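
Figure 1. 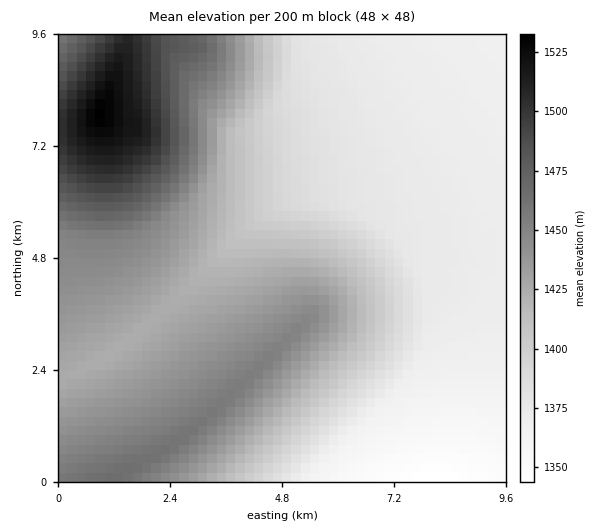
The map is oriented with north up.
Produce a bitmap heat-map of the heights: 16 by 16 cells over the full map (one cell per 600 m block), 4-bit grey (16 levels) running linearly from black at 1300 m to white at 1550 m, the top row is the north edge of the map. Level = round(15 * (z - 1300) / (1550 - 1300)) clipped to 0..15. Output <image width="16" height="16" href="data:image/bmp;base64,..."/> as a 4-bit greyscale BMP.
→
<image width="16" height="16" href="data:image/bmp;base64,Qk32AAAAAAAAAHYAAAAoAAAAEAAAABAAAAABAAQAAAAAAIAAAAATCwAAEwsAABAAAAAAAAAAAAAAABEREQAiIiIAMzMzAERERABVVVUAZmZmAHd3dwCIiIgAmZmZAKqqqgC7u7sAzMzMAN3d3QDu7u4A////AJqpmHZUMzMzmZmZh2VDMzOImZmYdlRERIiImZmHZUREiIiJmYd2VESIiIiJmHZURIiIeIiIdlREmYiHd4d2VESZmYd3dmVURKqph3ZlVUREvLqYdlVVRETNzKh2VVVERN3cqHZVVEREztypdlVURES93KmGVURERKzbuoZVRERE"/>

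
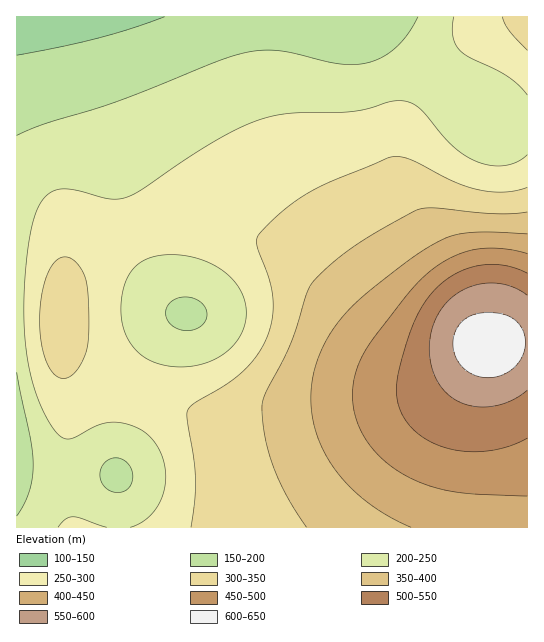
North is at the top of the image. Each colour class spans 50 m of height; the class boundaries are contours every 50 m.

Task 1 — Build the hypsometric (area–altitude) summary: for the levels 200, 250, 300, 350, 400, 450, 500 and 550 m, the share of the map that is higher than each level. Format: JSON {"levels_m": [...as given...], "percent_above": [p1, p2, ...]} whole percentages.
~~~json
{"levels_m": [200, 250, 300, 350, 400, 450, 500, 550], "percent_above": [89, 65, 41, 28, 20, 13, 8, 4]}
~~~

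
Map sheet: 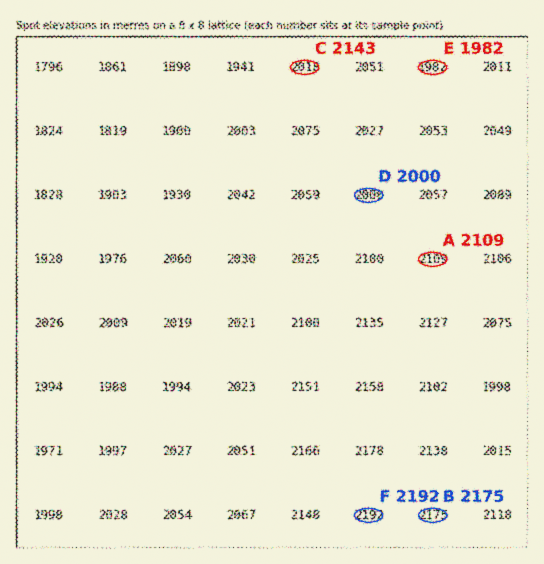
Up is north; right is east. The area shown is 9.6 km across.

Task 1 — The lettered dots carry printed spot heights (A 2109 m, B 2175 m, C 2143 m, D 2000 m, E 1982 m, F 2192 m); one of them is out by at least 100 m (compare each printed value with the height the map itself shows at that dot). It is C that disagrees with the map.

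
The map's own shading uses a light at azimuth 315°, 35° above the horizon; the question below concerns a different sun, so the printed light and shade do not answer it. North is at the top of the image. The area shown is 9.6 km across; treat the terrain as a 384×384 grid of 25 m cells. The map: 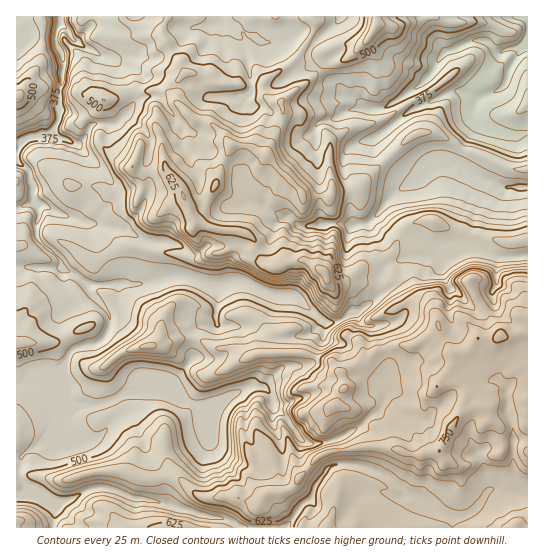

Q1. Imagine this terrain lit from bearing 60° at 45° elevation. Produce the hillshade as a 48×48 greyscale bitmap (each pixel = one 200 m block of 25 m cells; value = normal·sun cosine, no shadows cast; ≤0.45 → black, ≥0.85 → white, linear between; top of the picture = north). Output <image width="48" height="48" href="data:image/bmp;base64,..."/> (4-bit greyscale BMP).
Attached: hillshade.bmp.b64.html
<image width="48" height="48" href="data:image/bmp;base64,Qk32BAAAAAAAAHYAAAAoAAAAMAAAADAAAAABAAQAAAAAAIAEAAATCwAAEwsAABAAAAAAAAAAAAAAABEREQAiIiIAMzMzAERERABVVVUAZmZmAHd3dwCIiIgAmZmZAKqqqgC7u7sAzMzMAN3d3QDu7u4A////AN77mZmau7ze7KlCNXWJmruqmqq7qZmZq+/riIis3M3cllQTaJqpmbqqqru6maqaqsy5h3nO26qFNGZ4mqqpeKqqq6qYiaqqqqmFaJqpZndliqmqmqqqiKuqqqmIiaqpqph2iZhmeJmK3KqZq6irqKu7qXd3eKqZmJmqqaqqq6mt/al3mpibqZqpdlZmerqIhpq7uqqqq6nP7KdFiqmZqpdmVXh4rLl5hbuqqqqYmpne25UVmrvJeJmIibqavKiJl7uqqpmYmoreypQWnM2japiaq6qZq5iKl7uqqZmZmYreupQ3vcoQaJmJqqqXipiblrqqqZqqqZvdupZozqIWiYm6mamIipm8hqqqqpmZqqvLqZmIzXFHiazLqZiIiZq7h6qqmZmaqqqph4mYqTN4eKzKqZd4maq6mKqqmHeKqqqXRXiIhkR4iJy6qYd5qqqqmaqpl2eaqZh1V4iHZmeHZ6yqqZiJqqqpmpmZh4iqhlRYmHeId3iHaLqqqYiImZmaqpmZqqmHdmerlnmZmqq8qamaqYiImpmZqqq7uqqYd5vLmau7u7vNt1i8qZmZqpmpqrvLqau5h3rMvMqpmqvNtmzbmZiJuZuqubvLqqy5hmrMu6iJrMzdppqYmYdqusy6mLu7qryph4q7vLmb3czIE6yGeZZ7zLq4iqu7q8qamZms3sqs3KpwBbupeJit6WvImau7vLiamqqs3KqqhUUgCeyqqZm+tG3Jiau8yXiZmZqqmHhzACQgXfy6qrzLZK/6rKqrhXmpmYiGVFUgBYhmr/y7u7u7mK7svJrKV6qpmIiHQ2ZViqqr3/yruqqqqry7u722irqZmpmDFnd4q6zd3/y7qaqqmqmZmdyIu7qql1UwSHmb3M3tzv26iaqZqqq7uuyqupmYYzVDeszM3M3Lu8upiJqazd3cusy5h4iHU1d2rdy7u7hpmcqbqaq97d3Mu8xlaImXVod4zLuqqYaLq9qsy7u8zMy7u9pGiZmXRoda2pu6mIeuvNu9y7qqu7u7uvlHmqqUJ4V82ay5mIrvvOu9y6qqq7qpiLVpq7pRWYa9uay5iK79reu8y6qqqqiImUWbvLY1epjNqqmYee/srezLqqqqmYm93Fi822N4eZrcqoearP7LnOy6maqYis3uy4q7hTapeZrLqHnMve3LnNu6mJmaz+3LqoiXRnmZh3vaiK3rq8y7vMu7uZq9/8upmZmrdWeJhny3nN7LqarM3bu7u6rO7bmZmavdUlabl4ua3cu6h5zdzLu6qry73LqpmNzcUnm8qZmcy6qZeKzczLmIq6q7u6qqh8vehKzMqpiaqZqrmrq8y5iImruauqqqh6vvlbzLqYiJq7zLmru7uXiIm8y5m7q7l4rfpby6mIiKzMy7u6qqmIiIrMzKmrzMqJrvh7mIiIeLzLu7uqmpmYiJurzLqr3bq5ruiWaIiHi8u7qqqqmZqZiKqb3KmruYq5ndlFiZiIrLqqqpmZmJqphoq924eJmJzZnecYmYmpqqqqqZiJl4rLhXvdyXiJq97Q=="/>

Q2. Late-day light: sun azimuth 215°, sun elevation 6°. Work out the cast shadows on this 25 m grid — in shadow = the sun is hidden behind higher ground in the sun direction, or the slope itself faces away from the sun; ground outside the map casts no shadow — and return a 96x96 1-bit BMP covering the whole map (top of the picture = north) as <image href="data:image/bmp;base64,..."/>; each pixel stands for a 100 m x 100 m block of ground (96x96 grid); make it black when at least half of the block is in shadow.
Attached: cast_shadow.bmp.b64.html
<image width="96" height="96" href="data:image/bmp;base64,Qk2+BAAAAAAAAD4AAAAoAAAAYAAAAGAAAAABAAEAAAAAAIAEAAATCwAAEwsAAAIAAAAAAAAA////AAAAAAAOYAAH/8AAAAAAAAA+YAf//4AAAAAAAAL/DB///gAAAAAAAAf/GD//4AABAAAAAAf/AP//gAADAAAAAAH/A//+AAAAAAAAAAA/B/8AOAAAAAAAAAAeA/gAf2PhAAAAAAAMAAAA/+/gAAQAAACAgAAB/8/gABwAAAAP+AAD/8BkA/AAAAAP/+AD/4AMD8AAAAAH//AH/4AMAAAAPgAB//AH/4BMAAAAfgAAf/kH/4DP4ABAMAAAH/EH/wDf/wHgAAgAD/MH/xHf//3AAAgAAfMH/hPcH6PAAAAAAAAP/if4AwAAAAgAAAAP/CfwAAAAABgAAAAf4DfwAAAAADgAAAAfwDfgAAAAADgAAAA/wDfmAYAAABAAAAAfgD/GB8AAAAAAAAAPgB/CB8AAAAAAAAABAA+AAcAAAAAAAAAAAAeAAwAAAAAAAAAAAAAPBwAAAAAAAAAAAAAHA4AAAAAAAAAAAAADgQAAAAAAAAAAIAABDAAAAAAABwAAAAAAHgAAAAAAD8AAAAAA/gAAAAAAD/AAAB///gAAAAAAB/8AB////ngAAAAEAJ/GH///+P/gAAAPAA+DP///4//gAQAPAAMMP/AH///gA5gGAIAODwH////gx7gAAcAADAP/5/ABz/gAAcAAAA//w/AB3+EAA8AAHL//AfwB/uMAB4DwPP/+AH8B/eQABgD//n/8BD+D++wADAB//j/wDBP/8/gAHMA//h4AHgD/4/MBuAAP/gAAHgB/4OcT8AAD8AAAPgA///8fwAAAAAAAPwAf//8BgAAAAAAA/wAP//8DAAAAAAAB/8AH//8PAAAAAAMf/+AD//8eAAACDAM///AA//88AAOAAAA///gAP/84AA4AAAc///gAD/84AAAAAB+///gAA/84eAAAB/////gAH/878AAAP/////wB///7wAAAf//5//3/////AAAAf/+A3/////98AAAAf/8AD/////84AAAA44wBD/////9wAAAA4AADD/////9gAAAB4AADjH////9wAAAB4wAH3j/f///gAAAD4wAP3h/H/+DgAAAH44Af32/D/4DgAAAP6YA//+fAfgDAHAAP+AB///GAHB8AfAAP+AD///AAAH8H+AAP8AH///AAA/8f+ACf4AP///AAH/8/8IGfwP//3/AAP/8fwIGfgf////gA//8HAcOfg/////gD//8BAcMfB////gAf//8BAAAeD/+f//B///ADAAAcf/+L//x//8ADgAA8//4f//4//wADgAA5//4///+P/wADgEB7//gP3wHH/wADgOAD//nhgABx/wCDg/AA8AH4AAAYfACfg/vgALD+AAAMHAC/x/+AA/A/AAAAAAAPz/8AB7MPAABAABAHx/wA/7fDAAGAAAAHw/wB/3fgAAM8IGAH7/AD/zNgAAAccOEH/wAD/wAAAAAAP/0H/AAH/AAAAAAEH8AH8AAPyAAAAAAcB4AD4AAOYAAAAAB4AAAD4AAOAAAAAAAAAA8DwAAEAAAAAAfAAH8HwAAAAAAAAA/wP/8="/>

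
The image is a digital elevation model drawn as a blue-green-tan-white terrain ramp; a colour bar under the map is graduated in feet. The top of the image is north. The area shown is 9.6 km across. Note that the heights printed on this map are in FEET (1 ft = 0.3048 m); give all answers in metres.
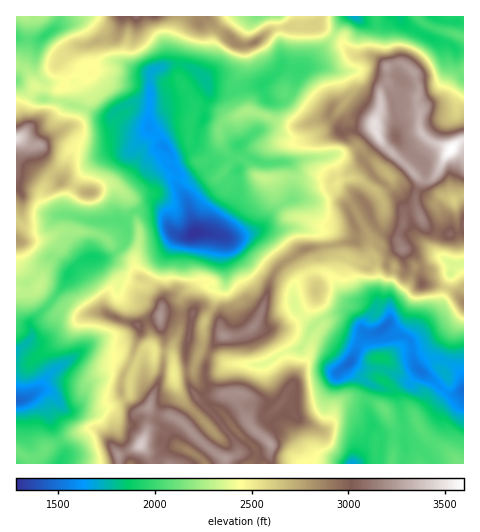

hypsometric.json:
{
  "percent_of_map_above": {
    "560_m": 87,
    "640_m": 67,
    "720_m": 49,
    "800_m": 32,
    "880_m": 17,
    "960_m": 5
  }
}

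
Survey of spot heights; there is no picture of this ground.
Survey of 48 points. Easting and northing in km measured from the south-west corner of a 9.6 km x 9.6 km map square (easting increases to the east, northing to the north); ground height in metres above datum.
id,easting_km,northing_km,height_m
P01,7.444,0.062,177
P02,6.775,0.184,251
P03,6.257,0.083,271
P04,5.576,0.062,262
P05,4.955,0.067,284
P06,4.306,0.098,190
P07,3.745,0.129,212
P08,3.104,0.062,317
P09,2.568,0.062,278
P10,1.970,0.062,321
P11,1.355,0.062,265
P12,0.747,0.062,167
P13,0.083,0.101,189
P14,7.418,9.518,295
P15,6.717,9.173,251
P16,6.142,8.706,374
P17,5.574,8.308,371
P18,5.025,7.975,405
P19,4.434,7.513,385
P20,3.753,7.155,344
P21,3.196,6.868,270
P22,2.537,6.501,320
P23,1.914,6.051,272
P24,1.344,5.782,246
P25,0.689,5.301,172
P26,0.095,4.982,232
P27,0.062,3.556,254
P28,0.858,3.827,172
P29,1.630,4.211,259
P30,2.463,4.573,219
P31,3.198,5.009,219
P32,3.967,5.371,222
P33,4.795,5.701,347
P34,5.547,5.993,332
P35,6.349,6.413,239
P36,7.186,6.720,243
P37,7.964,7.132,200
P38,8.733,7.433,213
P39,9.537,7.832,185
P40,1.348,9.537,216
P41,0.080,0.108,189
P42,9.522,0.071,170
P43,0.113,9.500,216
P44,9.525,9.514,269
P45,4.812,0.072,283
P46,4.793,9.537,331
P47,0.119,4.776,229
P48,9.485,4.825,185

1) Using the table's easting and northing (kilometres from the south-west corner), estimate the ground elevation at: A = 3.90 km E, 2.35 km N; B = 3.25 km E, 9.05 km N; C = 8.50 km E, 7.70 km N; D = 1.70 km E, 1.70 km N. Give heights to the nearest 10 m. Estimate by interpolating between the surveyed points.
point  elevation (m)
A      220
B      320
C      230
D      230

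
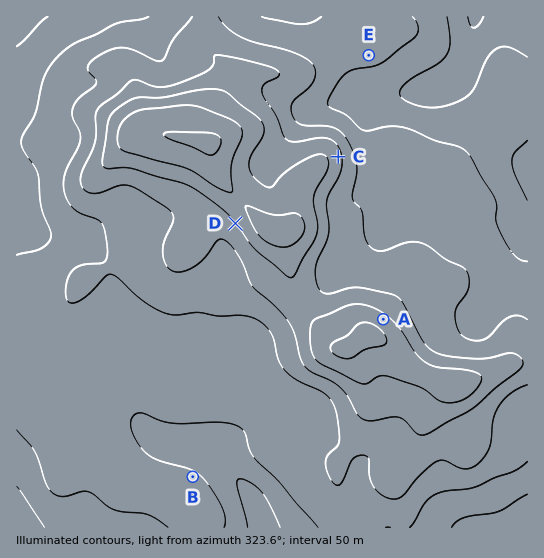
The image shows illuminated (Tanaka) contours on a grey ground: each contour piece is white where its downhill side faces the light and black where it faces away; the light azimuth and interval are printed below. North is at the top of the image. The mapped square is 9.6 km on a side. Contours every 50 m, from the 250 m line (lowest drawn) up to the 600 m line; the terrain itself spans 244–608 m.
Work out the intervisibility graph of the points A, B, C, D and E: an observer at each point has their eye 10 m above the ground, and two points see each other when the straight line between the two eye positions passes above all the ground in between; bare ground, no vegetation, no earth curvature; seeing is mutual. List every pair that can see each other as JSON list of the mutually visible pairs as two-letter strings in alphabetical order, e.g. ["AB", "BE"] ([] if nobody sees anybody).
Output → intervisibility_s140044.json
["AC", "AE", "BD", "CE"]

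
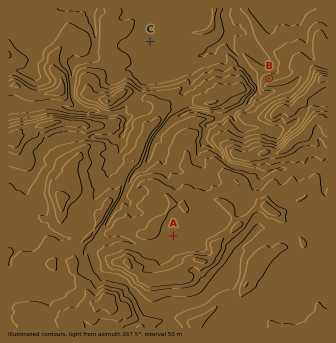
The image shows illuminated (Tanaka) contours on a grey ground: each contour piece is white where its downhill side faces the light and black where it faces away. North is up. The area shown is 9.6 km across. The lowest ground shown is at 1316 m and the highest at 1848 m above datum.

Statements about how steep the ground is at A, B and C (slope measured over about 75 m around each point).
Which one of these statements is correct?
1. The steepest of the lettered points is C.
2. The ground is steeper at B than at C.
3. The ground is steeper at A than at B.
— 2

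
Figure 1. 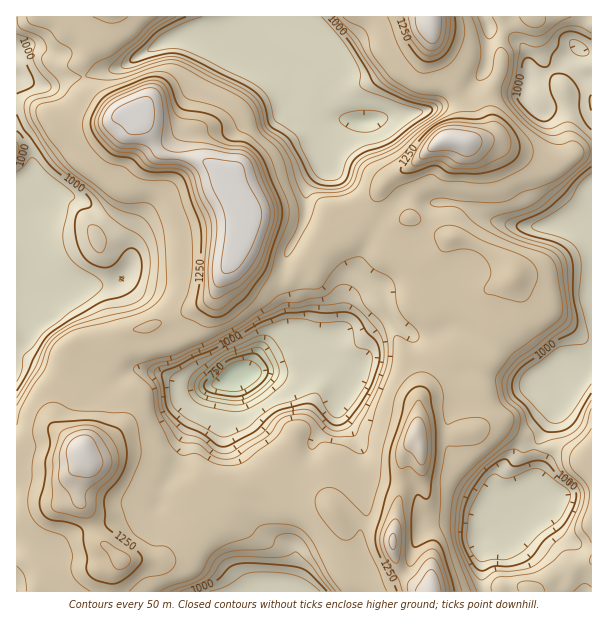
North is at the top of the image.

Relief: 650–1460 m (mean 1130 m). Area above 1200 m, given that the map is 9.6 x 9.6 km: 21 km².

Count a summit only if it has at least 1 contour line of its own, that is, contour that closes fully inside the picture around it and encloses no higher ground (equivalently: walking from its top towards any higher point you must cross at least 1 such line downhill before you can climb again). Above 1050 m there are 10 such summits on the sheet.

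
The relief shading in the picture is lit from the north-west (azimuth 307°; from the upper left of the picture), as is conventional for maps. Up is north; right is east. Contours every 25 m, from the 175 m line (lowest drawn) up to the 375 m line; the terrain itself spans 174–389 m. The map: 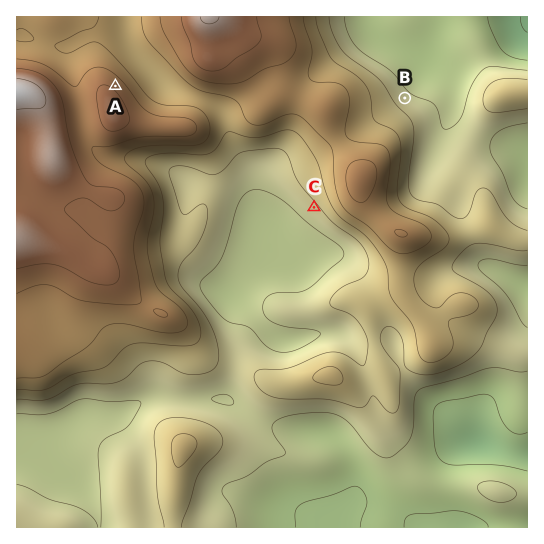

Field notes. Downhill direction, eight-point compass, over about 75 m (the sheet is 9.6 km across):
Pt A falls NE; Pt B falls NE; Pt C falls SW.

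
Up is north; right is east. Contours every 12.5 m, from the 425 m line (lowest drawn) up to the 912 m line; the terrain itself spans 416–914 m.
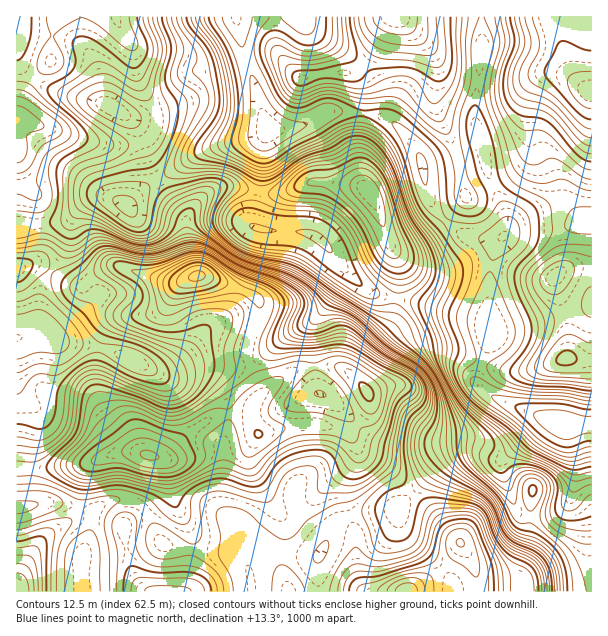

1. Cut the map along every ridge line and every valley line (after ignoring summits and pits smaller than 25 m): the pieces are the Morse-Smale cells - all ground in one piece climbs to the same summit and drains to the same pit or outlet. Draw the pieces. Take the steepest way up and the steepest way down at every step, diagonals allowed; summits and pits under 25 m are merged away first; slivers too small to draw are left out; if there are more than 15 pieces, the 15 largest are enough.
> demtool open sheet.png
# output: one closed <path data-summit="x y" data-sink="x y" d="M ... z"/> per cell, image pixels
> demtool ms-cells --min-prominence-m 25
<path data-summit="149 455" data-sink="566 425" d="M314 367l-15 1-35 23-10 11-3 13-23-1-13 2-26 17-21 23-10 2 4 3 0 27-5 10-12 12 13 29 12 8 30 5 25 0 14 4 9 11 4 25 66 0 0-32 13-29 10-11 22-8 33-2 42-46 15-8 9-4 18 0 14 6 10 0-9-1-19-12-14-3-31 3-33 0-20-5-15-8-25-28-20-12z"/><path data-summit="407 591" data-sink="566 425" d="M591 424l-23 2 8 36 0 18-8 24-10 8-13 5-24-1-7-12-10-27-4-12 4-6-10-1-14-6-18 0-24 12-42 46-33 2-22 8-10 11-13 29 1 31 272 1z"/><path data-summit="149 455" data-sink="17 338" d="M36 264l-10 1-10 5 1 199 27 0 39-5 36-12 21 0 13 5 12 0 24-24 26-17 13-2 24 0 1-9 9-12 0-6-13-25-7 4-42 0-23 7-15 1-51-24-24-6-22-1-15-6 21-12 25-25 1-6-10-11-4 3-15-3z"/><path data-summit="17 152" data-sink="566 425" d="M116 16l-100 1 1 209 46-4 6-4 17-16 15-6 10 2 17 7 19-19 10-6-6-12-11-34-12-17 16-1 9-2 3-4-17-27-5-15-1-21-13-20z"/><path data-summit="591 92" data-sink="566 425" d="M591 16l-110 1 1 31-7 51 0 23 9 30 3 21 18 39 1 22 19-6 33 0 34-7z"/><path data-summit="368 393" data-sink="566 425" d="M398 298l-2 1-5 22-25 29-14 22 1 4-14-9-21-1-4 2 4 24 20 12 25 28 24 12 44 1 31-3 14 3 19 12 9 0 43-38-38-15-21-10-12-11 0-9 14-33 0-11-5-10-39-12z"/><path data-summit="566 359" data-sink="566 425" d="M591 222l-33 6-42 1-10 5-6 5-4 7-6 23 0 72-14 33 0 9 12 11 21 10 58 22 25-3z"/><path data-summit="396 17" data-sink="566 425" d="M480 16l-85 0-9 8-16 32-18 16 9 8 3 7-2 26 27 7 19 17 7 10 7 17 8 37 8 12 12 13 14 9 19 5 15 0 8-9 0-13-6-18-13-27-3-21-9-30 0-23 7-51z"/><path data-summit="197 276" data-sink="17 338" d="M122 266l-12 0-21 14-3 2 11 12-1 6-25 25-11 7-11 4 16 7 22 1 24 6 51 24 15-1 23-7 42 0 6-4-1-18 12-29 0-15-4-4-18-8-34-12-6 0-14 6-18 0z"/><path data-summit="197 276" data-sink="318 239" d="M237 187l-16 0-14 6-17 19-4 15 4 30 6 18 13 2 28 11 14 6 8 6 0 15-12 29 0 13 4 5 16-10 15-14 33-19 28-38 3-9-16-23-16-14-9-3-38-2-12-2-3-4 0-5 6-25z"/><path data-summit="369 192" data-sink="566 425" d="M369 114l-7 0-1 9-1 50 2 12 14 19 9 29 12 25 1 27-2 12 78 19 11 4 3 5 2-56 6-23 4-7-17 1-15-4-18-10-12-13-8-12-8-37-10-21-19-21-7-4z"/><path data-summit="396 17" data-sink="269 129" d="M393 16l-156 0-1 5 8 35 12 31 10 39 4 4 29-3 28-15 35 2 2-4 0-23-3-7-9-8 18-16 16-32z"/><path data-summit="17 152" data-sink="269 129" d="M236 16l-120 1 4 10 13 20 1 21 5 15 17 29 26-8 13 0 32 14 39 7-7-21-3-17-12-31z"/><path data-summit="197 276" data-sink="566 425" d="M158 180l-11 6-19 19-17-7-9-2-13 4-13 13-4 8-2 9 0 27 4 10 12 15 24-16 12 0 43 16 18 0 13-6-8-27-2-33-14-15z"/><path data-summit="369 192" data-sink="318 239" d="M330 182l-21 0-36 12-15-1-6 31 3 4 12 2 23 0 24 5 16 14 10 15 22 22 12 8 21 4 2-2 1-11 0-21-25-66-10-11z"/>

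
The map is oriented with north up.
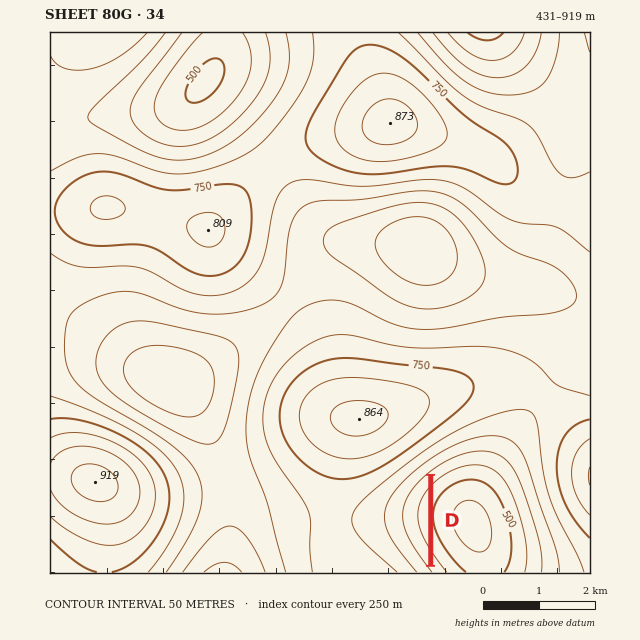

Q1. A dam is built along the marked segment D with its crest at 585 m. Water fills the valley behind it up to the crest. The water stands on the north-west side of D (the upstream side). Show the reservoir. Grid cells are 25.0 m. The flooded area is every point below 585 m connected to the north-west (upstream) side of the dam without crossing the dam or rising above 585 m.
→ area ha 36.8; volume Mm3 10.21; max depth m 68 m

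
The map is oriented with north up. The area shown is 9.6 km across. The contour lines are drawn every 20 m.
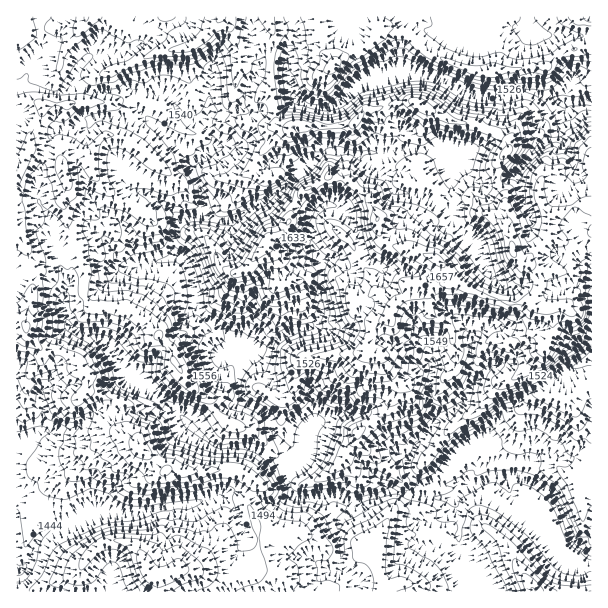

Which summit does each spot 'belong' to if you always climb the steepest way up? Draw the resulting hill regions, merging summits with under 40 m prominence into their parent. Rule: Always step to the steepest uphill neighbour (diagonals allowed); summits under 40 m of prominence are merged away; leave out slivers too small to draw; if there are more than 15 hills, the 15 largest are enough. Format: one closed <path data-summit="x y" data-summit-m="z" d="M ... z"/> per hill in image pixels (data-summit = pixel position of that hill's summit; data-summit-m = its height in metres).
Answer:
<path data-summit="513 251" data-summit-m="1706" d="M591 16l-185 1 4 7 8 3-14 18-2 15 0 11 2 2 30 3 40 20 20 1 22-6 15 0 34 11-1 12-8 18-19 16-21 24-15 9-10 3-14-2-15-19-13-5-14-8-31 0-9 2-32 2-34-3-15 7-14 12-12-7-12-3-4-8-11-10-10 0-9 4-17-1-10 3-1-8-4-9-7-7-14-2-13-15-15-13-17 0-10-4-44 1-9-5-7 0-1-8 5-12-9-5-12-3-9 2-19 13 2-11 12-17 0-7-3-6 0-15-23-1-1 262 26-1 14 11 6 8 0 13 5 14 5 7 6 2-5 3-17 30-1 7-15 21 3 18-3 20 13 1 22-5 17-13 15-5 18 0 13 5 36-2 6 3 9 11 24 19 38 1 9 4 24 15 4 8 0 10 6 13 30-2 10 18 8 6-4 9 0 9 4 7 0 21 16 18 1 10 135 0 0-5-24-20-12-19 2-33-8-17 16-12 23-10 13 0 4 3 0 9 4 10 43 50 15-10 3 0 18 15z"/><path data-summit="156 578" data-summit-m="1574" d="M237 492l-10 0-38 13-25 1-27 8-41-2-24 12-21 5-15 13-10 22-10 8 0 19 342 0 0-9-16-18 0-21-4-7 4-18-8-6-10-18-34 2-8 4-13 4z"/><path data-summit="140 447" data-summit-m="1573" d="M125 409l-27 1-23 17-22 5-15 0-22 11 1 128 9-7 10-22 9-10 27-8 24-12 41 2 27-8 25-1 38-13 16 1 26 11 25-9-6-12 0-10-4-8-24-15-9-4-38-1-24-19-9-11-6-3-36 2z"/><path data-summit="221 17" data-summit-m="1664" d="M291 16l-250 0-1 16 3 6 0 7-12 17-3 10 23-14 14 2 13 6-5 12 1 8 7 0 9 5 44-1 10 4 17 0 6 3 22 25 12 2 9-12 15 2 14-6 9-25 8-6 7-15 10-1 13 2 2-7 8-17 0-10z"/><path data-summit="419 104" data-summit-m="1677" d="M419 73l-21 0-17 3-2 2 9 36 12 17-12 21 47-2 11 7 16 6 8 13 10 8 17-2 19-10 14-17 26-23 8-18 0-12-27-10-21-1-22 6-20-1-36-18z"/><path data-summit="267 242" data-summit-m="1654" d="M281 193l-5 0-9 7-15 6-21 14-9 2-18-8-16 3-10 7-4 9-2 12 3 7 9 8 6 10 8 38 34 30 4 9 3 13 2-19 11-17 2-27 5-9 11-11 14-1 36-13-10-27 6-23-20-8z"/><path data-summit="533 591" data-summit-m="1502" d="M504 476l-13 0-20 8-19 14 8 17-2 33 12 19 15 10 9 10 1 5 96 0 1-38-19-16-3 0-15 10-43-50-4-10 0-9z"/><path data-summit="293 128" data-summit-m="1660" d="M380 76l-17 4-24 23-9 5-16 0-20-10-9 5-16 3-11 6-12 0-4-3-8 0-9 5-15-2-8 11 8 8 6 15 26 0 9-4 10 0 11 10 4 8 12 3 12 7 14-12 15-7 16 0 9 3 33-2 13-21-12-17-9-31z"/><path data-summit="335 65" data-summit-m="1652" d="M405 16l-112 0 3 13 0 10-8 17-2 18 9 25 19 9 16 0 9-5 24-23 14-4 25-3 0-13 2-15 14-18-8-3z"/><path data-summit="26 327" data-summit-m="1625" d="M42 277l-18 0-8 2 1 163 25-13 1-18-3-18 15-21 1-7 17-30 5-3-6-2-5-7-5-14-1-16z"/>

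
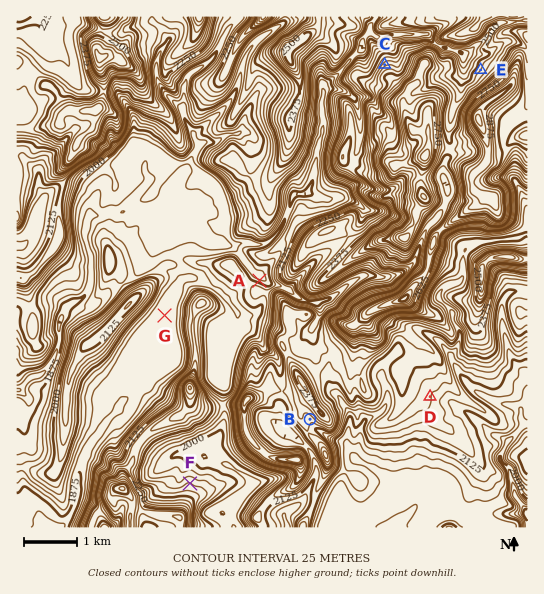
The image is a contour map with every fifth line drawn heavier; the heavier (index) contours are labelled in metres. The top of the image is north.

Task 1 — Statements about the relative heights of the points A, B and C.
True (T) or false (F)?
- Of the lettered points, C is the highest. T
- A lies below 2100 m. T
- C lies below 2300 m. F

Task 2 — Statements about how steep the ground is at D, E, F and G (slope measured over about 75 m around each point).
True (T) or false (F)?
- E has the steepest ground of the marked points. T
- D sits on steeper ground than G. T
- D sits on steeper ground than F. F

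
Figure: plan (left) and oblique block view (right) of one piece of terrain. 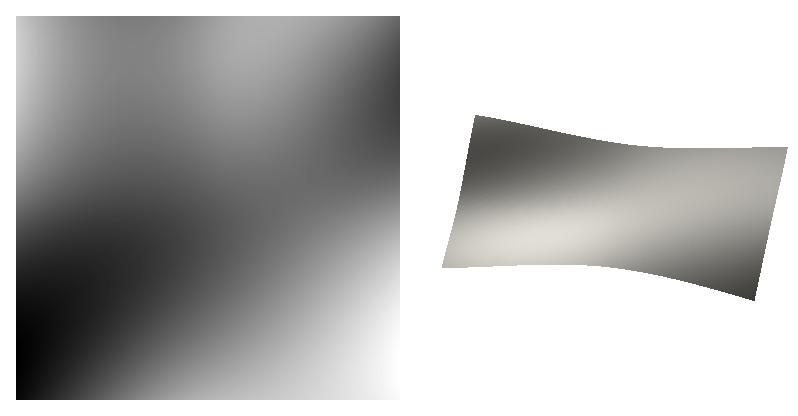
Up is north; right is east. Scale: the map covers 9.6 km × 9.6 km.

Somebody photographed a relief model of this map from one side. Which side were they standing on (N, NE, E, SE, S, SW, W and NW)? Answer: W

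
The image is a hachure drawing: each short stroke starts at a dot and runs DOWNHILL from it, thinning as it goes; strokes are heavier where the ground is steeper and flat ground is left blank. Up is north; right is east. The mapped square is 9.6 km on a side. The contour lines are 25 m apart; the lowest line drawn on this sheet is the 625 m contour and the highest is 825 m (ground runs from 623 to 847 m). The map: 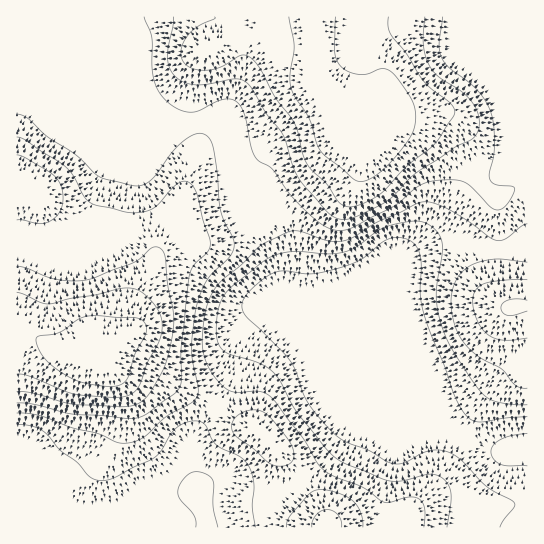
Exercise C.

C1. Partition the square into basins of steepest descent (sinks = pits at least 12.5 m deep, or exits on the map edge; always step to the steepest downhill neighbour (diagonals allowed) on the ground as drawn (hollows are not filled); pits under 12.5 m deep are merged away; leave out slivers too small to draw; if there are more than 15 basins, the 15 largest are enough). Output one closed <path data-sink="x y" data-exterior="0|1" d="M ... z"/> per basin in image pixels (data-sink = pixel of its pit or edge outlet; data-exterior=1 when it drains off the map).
<path data-sink="527 443" data-exterior="1" d="M527 16l-510 0-1 311 13 5 18 13 26 11 34 3 8 4 38 9 28 17 29 14 28 20 19 6 32 32 14 16 21 37 3 14 200 0z"/><path data-sink="207 527" data-exterior="1" d="M18 328l-2 1 1 199 310-1-3-13-21-37-14-16-32-32-19-6-28-20-29-14-28-17-38-9-8-4-34-3-26-11-18-13z"/>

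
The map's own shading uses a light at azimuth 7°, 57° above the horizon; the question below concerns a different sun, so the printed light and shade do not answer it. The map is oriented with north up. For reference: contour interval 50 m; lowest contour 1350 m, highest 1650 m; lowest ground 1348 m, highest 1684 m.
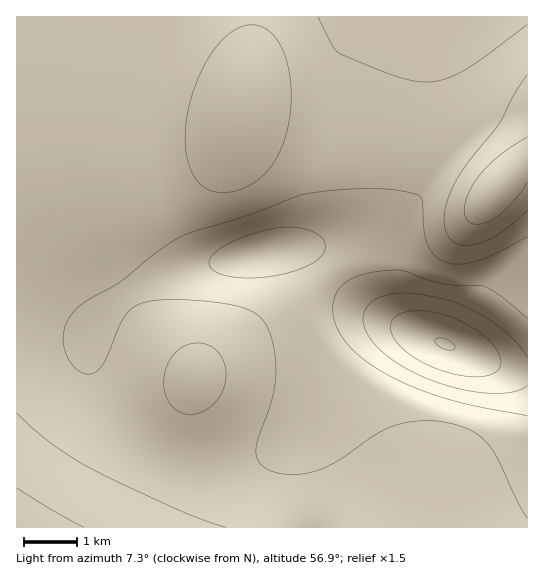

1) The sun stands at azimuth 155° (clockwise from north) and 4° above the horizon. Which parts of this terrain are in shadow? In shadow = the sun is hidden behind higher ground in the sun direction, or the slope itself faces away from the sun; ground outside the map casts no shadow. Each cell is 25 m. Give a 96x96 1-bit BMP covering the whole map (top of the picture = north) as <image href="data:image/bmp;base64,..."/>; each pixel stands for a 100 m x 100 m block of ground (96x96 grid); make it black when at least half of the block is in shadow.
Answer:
<image width="96" height="96" href="data:image/bmp;base64,Qk2+BAAAAAAAAD4AAAAoAAAAYAAAAGAAAAABAAEAAAAAAIAEAAATCwAAEwsAAAIAAAAAAAAA////AAAAAAAAAAAAAAAAAAAAAAAAAAAAAAAAAAAAAAAAAAAAAAAAAAAAAAAAAAAAAAAAAAAAAAAAAAAAAAAAAAAAAAAAAAAAAAAAAAAAAAAAAAAAAAAAAAAAAAAAAAAAAAAAAAAAAAAAAAAAAAAAAAAAAAAAAAAAAAAAAAAAAAAAAAAAAAAAAAAAAAAAAAAAAAAAAAAAAAAAAAAAAAAAAAAAAAAAAAAAAAAAAAAAAAAAAAAAAAAAAAAAAAAAAAAAAAAAAAAAAAAAAAAAAAAAAAAAAAAAAAAAAAAAAAAAAAAAAAAAAAAAAAAAAAAAAAAAAAAAAAAAAAAAAAAAAAAAAAAAH/4AAAAAAAAAAAAA//8AAAAAAAAAAAAH//8AAAAAAAAAAAAf//8AAAAAAAAAAAB///8AAAAAAAAAAAD///8AAAAAAAAAAAP///8AAAAAAAAAAAf///8AAAAAAAAAAA////4AAAAAAAAAAB////wAAAAAAAAAAB////gAAAAAAAAAAB////AAAAAAAAAAAD///+AAAAAAAAAAAD///8AAAAAAAAAAAD///4AAAAAAAAAAAD///wAAAAAAAAAAAB///AAAAAAAAAAAAB//8AAAAAAAAAAAAA//wAAAAAAAAAAAAAP8AAAAAAAAAAAAAAAAAAAAAAAAOAAAAAAAAAAAAAAAf4AAAAAAAAAAAAAAf/AAAAAAAAAAAAAAf/4AAAAAAAAAAAAAf/+AAAAAAAAAAAAAP//AAAAAAAAAAAAAH//gAAAAAAAAAAAAB//gAAAAAAAAAAAAAf/gAAAAAAAAAAAAAB+AAAAAAAAAAAAAAAAAAAAAAAAAAAAAAAAAAAAAAAAAAAAAAAAAAAAAAAAAAAAAAAAAAAAAAAAAAAAAAAAAAAAAAAAAAAAAAAAAAAAAAAAAAAAAAAAAAAAAAAAAAAAAAAAAAAABgAAAAAAAAAAAAAAD4AAAAAAAAAAAAAAD8AAAAAAAAAAAAAAD+AAAAAAAAAAAAAAD/AAAAAAAAAAAAAAD/wAAAAAAAAAAAAAD/4AAAAAAAAAAAAAD/4AAAAAAAAAAAAAD/8AAAAAAAAAAAAAD/+AAAAAAAAAAAAAD//AAAAAAAAAAAAAD//gAAAAAAAAAAAAB//wAAAAAAAAAAAAB//wAAAAAAAAAAAAB//4AAAAAAAAAAAAB//4AAAAAAAAAAAAB//8AAAAAAAAAAAAA//8AAAAAAAAAAAAA//8AAAAAAAAAAAAA//4AAAAAAAAAAAAAf/wAAAAAAAAAAAAAf/gAAAAAAAAAAAAAP+AAAAAAAAAAAAAAH8AAAAAAAAAAAAAABwEAAAAAAAAAAAAAAAMAAAAAAAAAAAAAAAMAAAAAAAAAAAAAAAcAAAAAAAAAAAAAAAcAAAAAAAAAAAAAAAcAAAAAAAAAAAAAAAcAAAAAAAAAAAAAAAcAAAAAAAAAAAAAAAMAAAAAAAAAAAAAAAAAAAAAAAAAAAAAAAAAAAAAAAAAAAAAAAAAAAAAAAAAAAAAAAAAAAAAAAAAAAAAAAA="/>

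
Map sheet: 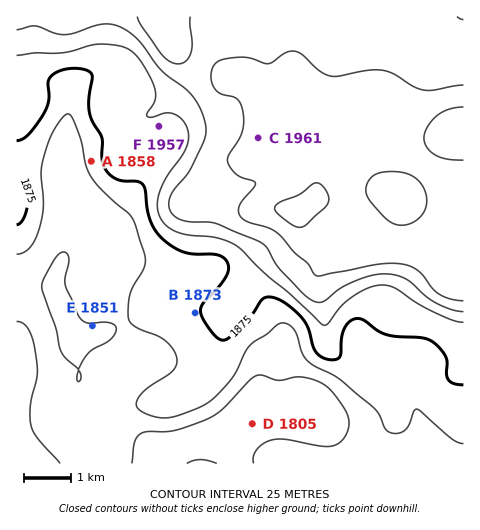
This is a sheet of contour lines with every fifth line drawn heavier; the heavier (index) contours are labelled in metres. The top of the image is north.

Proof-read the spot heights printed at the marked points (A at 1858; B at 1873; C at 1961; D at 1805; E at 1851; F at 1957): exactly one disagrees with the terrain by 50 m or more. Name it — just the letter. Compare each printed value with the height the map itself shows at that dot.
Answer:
F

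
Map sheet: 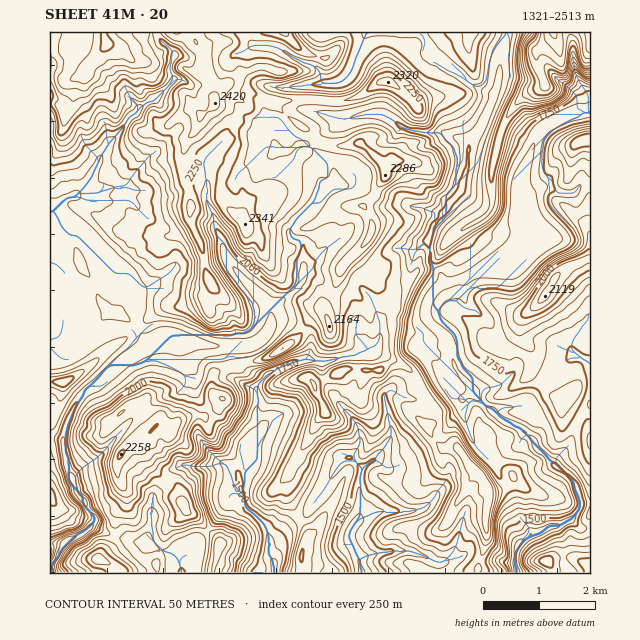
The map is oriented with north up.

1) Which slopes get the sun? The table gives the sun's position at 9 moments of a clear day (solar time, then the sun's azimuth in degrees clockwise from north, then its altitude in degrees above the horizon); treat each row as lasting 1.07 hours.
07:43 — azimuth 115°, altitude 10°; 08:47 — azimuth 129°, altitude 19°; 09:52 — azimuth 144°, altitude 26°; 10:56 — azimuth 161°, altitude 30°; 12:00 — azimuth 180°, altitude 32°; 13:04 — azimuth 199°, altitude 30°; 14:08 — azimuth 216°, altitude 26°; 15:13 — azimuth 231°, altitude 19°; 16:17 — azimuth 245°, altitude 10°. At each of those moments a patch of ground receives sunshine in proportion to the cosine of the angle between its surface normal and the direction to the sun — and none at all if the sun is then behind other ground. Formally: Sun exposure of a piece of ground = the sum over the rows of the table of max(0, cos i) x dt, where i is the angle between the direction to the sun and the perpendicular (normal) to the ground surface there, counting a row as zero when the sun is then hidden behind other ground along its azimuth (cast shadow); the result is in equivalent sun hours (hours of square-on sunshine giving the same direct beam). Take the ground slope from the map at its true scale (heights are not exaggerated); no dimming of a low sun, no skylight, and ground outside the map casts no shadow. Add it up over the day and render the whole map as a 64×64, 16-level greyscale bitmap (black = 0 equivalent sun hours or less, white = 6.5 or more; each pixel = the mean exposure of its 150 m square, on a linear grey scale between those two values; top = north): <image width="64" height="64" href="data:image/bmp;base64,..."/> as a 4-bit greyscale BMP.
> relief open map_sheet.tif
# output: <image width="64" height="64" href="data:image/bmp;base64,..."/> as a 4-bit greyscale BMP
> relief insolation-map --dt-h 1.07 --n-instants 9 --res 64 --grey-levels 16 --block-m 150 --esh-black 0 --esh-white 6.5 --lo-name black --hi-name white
<image width="64" height="64" href="data:image/bmp;base64,Qk12CAAAAAAAAHYAAAAoAAAAQAAAAEAAAAABAAQAAAAAAAAIAAATCwAAEwsAABAAAAAAAAAAAAAAABEREQAiIiIAMzMzAERERABVVVUAZmZmAHd3dwCIiIgAmZmZAKqqqgC7u7sAzMzMAN3d3QDu7u4A////AKzd3tplZ6iJmHmqm7l3aZmmV4q8y6hlZmaHVGne2ou6dGiacyNFWIiHeJnLpod5iGQ1d3ZEMTioZWmJdXdniXRDMyE0RVVImId5vKqXh2eYdUWKqWVp3dupjNpTIQEzIWMQERNWd5y6mId5mZd4ZomZdom97d3e3KuttlQQARMj6nIRKKu5nN3KkxFGZoh1aaqXZorMqZzcq8uGeEEQFCPu6TSMztuI7/+QABM2ipYlmqhkRFZ2VZyquXmainQwSt3KVrvdqHeM7GEAElqruER6uoZCAAEjWqmYm7vd7tlpqnVLqcypq7qFVCJVm93KdFm6mIeIhkRXuoirzN7u7XaVIUm83dqbl2ZmVFWt/cunV6qarMzMplWrqJvM3cuoWWVDiJzbiqhlV4iGZmi8zLlmmYrMu6qpdWubiby5ZmVZVTSJq6i9u4VHiYhlQ1q7uoaJmcupiau6madEmmRERHtFVYmqmszHMzN4dmZDR6q6llmHhmeInNqZtTR3ZTInrFRZiZq7vcuVZlVohVVFi7qYQ3YlmJmru6lCMyR5hIy7ZXu6Zrvdzs7+urp2ZlVqqqh2rJeamaq8tiNUIkRbuatli82Varvc/smu6XZ3ZVjNzc2b2omruquDNGZlU4y4mmWL3bZGm6zsd866mGZlVqzu7rvbmrzJVTRGeJZXicqZp3dnu2Roqqqqy826hmZmjd/+vNy83LhRNEd1RXuZupenVXiLp1V4aryr7MuXZmV7/9rNybzbiIMzRUJKy6q6lphVQiW6dUU0eYvM2pqXZmjZWe65q6dWhkNUOLqIm7uViWQxAUmnMSASWc26m7qqqXV83JepZXdVVTaqh3i6q7eahTESIVhiESJpmIiK3dzMVqqph4Z4lTVkSb3cq7mJut2oQiIREUdzM1MTVone/8qKqqq7eKpzRoiGV77slmeambqFQzIgASRDQyN7pFnNxp3bq97KmVRnaLu6etyXZVgAF6hkMyERNEVXm8y2IRIiKLy73d22RXd6q7unmph2ZyERWpZDMzRFVkJHnP+lEAAAEyIUu1NWd4q8u7mKmYd4dlQ1q6dVVWZlMiIROO63WJdCIiWEI1eHmsy7u6qZiIqIh2RazJZmd3ZVVUMiKO/c/+ypmJdWeHiJq7q8uYiZqpmYdlV7upiIms3dynQyOcveuZqoiYiIeYmZiLypmqqamZmIdmacu7ze///8llQlq6uZqqmZl2WamXZpvMzMy6iZmZiHZ5ve7////euXd2e8p4mqqYiGWbqoZYms3dzMuZmZmYiJiM7/7cu+qJiZmruHmqqam6h4mYZpuojO7cu6iIiYmZiImZm7mct2Z4iqmGeJqZqZqnZmVqu4U2vuzLqIiIiZmYh2Z6qbpkVYunVFWJmYqpm7lVRXhkEBNazMu4iIiZmZmXZ4d5pjNYrOtVZpuoqpiKy4VFQxAAE0WrzLiIiJmZmbqHdnpkNHrOyXZYrKqpmIjMmIZTIRETNIvMyIiImYmavKdnhjRGjN2ph4qcy5mZhpuaq5dmVUMzN7zYiImZmby7upiHVVit2YiZhmbNqIiGRryquod2VTIRWcmYmZmby7u5q7h2e9y4m6q4ZWzadWY3jsqrmIdlQhABSYiZmby5mau7uIaM/JiHiap1Rty5mnR77aqph2ZUIRI4iZmby6qZmryVZ5vbiYerqahljMy7p1au2oiHdlVDRoiJmbuYd3Z5u3Vpu6h4mau6mYd5u7zIVFjeyXd2ZmeriImruHd3Z6vLmZvadovLZYqqqpaJmapzNFntl3d4rNloq7l3d3aJq6qorJZneby3aKvNllVTR4UzRHyoeIrdlWuoZmd2aJmYiHa5VXmYm7uHd3d5l3m9yVNFeZd4irhVbbiIiJmId4iFZ4dnZ6qZqpdlM0mqvdy8pUeZh3iHQjVrvLmZiIqqmqiIiHdleHiJmYeHee7uzf2oaJmHd4d82Wu7yYqrusu5mImJl3ZVV4iJmZiIze3f66hnmZh3ipirvMy5iKq6rLqYmoiXd2Z4iZmZmZqa3uyqqGZ5qoZ5ubut3bqXmqyaqqmJiJp3d4eaqZqr3Hm6mGaHZnmql2e7zMrtuaiKu8eIqpmIiZiId3ms3d3GRUIRRWZmWKuoZpvN2+29ynm8zKmbyph5mImZd7uZq4UwNnUjRWVXqqhlaJzr7M7bp6zd2XrMqZiImZm8gxEjWIQAElVXhUWbqWQiI1i8zszYZmq7h7zLmqmZmql3UyEBIzWLuqqXVIvKhSAACrzbrepBZ0i5q8y5mpq5ZEVmUyEmrv68y6hUbNzJYxALq8zN2pVCFIuJzKnLvJZWis3Mqrzd2rzcuWRK7/7IVEhpzc26ikBYdleZiom6q83t3f/+7exnq8zJdUXP///bqcvN3aitqWeEeHmoiEIRIhEAJ9/+2DRniZdlVGzv/c3Lzd3crN3uoyN3Z6qFZmMQAAABXOx0QjREN5ZWVoqHzOl4q7vd7dymncl0Sb3v//6pdCNERDIzRDSbdmZ5qGzL53d4vd//3Ji4iHQ1e8hWd67IVVIRIzVUWbh2Z5u4zqr6mGab3cmHhCSId2MyIhFK3MlmQxEkVVerqHZmiqvbieqYdou6d2V3nLiap1MiSdlCenVDEkV3iamXd3Z4m7qIuYiIiYdnZVzbl5u5iavtYgAVh1U0VniJiJiYdmRKuYmZiIiIZWinvcqHVFac3dhDMyJodmZ3aaqpmad2Y1mom5"/>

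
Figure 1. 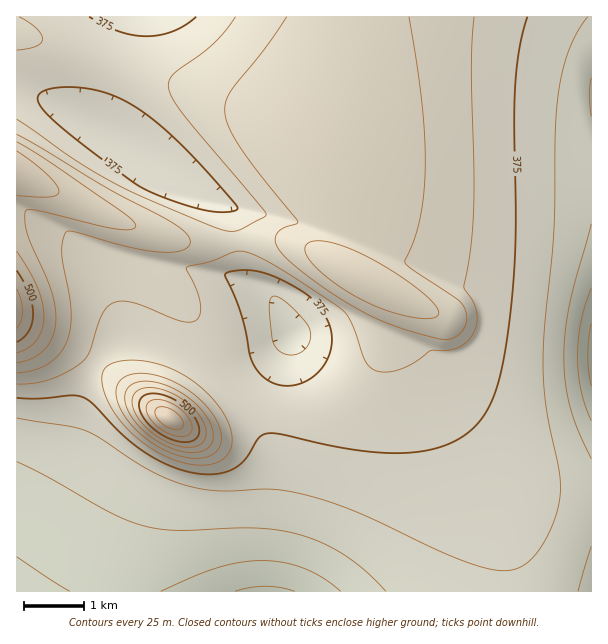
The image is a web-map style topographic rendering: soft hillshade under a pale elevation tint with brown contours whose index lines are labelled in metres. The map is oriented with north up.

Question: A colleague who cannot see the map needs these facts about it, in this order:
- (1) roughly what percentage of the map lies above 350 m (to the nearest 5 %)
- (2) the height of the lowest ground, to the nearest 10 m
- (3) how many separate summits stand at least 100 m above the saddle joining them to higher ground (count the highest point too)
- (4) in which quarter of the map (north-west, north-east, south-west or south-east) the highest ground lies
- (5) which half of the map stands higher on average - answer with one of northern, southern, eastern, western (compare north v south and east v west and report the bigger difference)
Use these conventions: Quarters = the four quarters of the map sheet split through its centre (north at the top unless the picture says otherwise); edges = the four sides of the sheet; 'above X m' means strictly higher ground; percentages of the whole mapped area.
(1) About 80 % of the map lies above 350 m.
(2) The lowest ground is at about 260 m.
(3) There are 2 summits with 100 m or more of prominence.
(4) The highest point lies in the south-west quarter of the map.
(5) Taken as a whole, the northern half is higher than the southern.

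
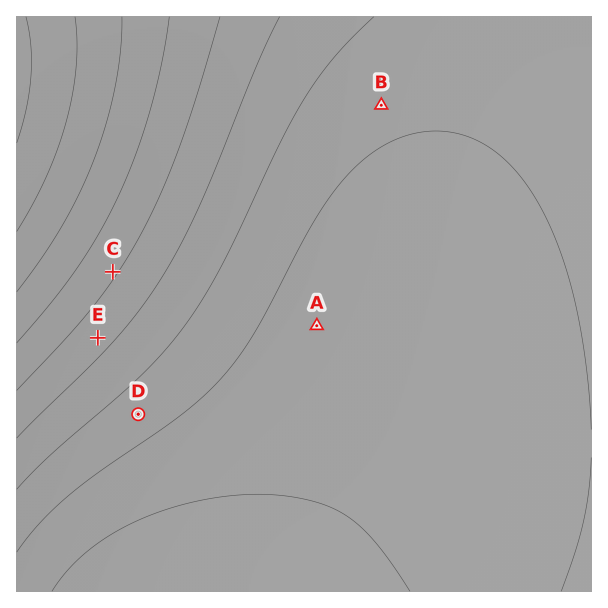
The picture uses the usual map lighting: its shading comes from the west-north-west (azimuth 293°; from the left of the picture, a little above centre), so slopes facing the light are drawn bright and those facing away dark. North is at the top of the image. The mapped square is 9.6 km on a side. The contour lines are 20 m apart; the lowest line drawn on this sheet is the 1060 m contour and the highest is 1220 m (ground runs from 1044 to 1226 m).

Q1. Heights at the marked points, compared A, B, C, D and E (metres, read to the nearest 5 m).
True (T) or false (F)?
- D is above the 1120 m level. F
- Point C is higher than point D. T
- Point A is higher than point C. F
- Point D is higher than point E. F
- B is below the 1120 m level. T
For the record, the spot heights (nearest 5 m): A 1070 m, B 1085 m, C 1145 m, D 1090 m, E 1125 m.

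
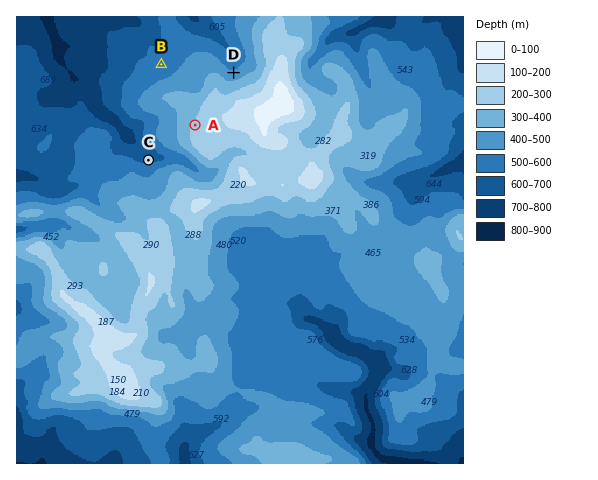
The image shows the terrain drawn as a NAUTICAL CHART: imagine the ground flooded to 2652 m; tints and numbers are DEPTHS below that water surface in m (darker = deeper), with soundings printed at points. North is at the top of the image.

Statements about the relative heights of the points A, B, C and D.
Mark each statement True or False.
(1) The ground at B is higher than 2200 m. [False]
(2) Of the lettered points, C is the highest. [False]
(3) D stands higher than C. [True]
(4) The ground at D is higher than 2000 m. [True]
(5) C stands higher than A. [False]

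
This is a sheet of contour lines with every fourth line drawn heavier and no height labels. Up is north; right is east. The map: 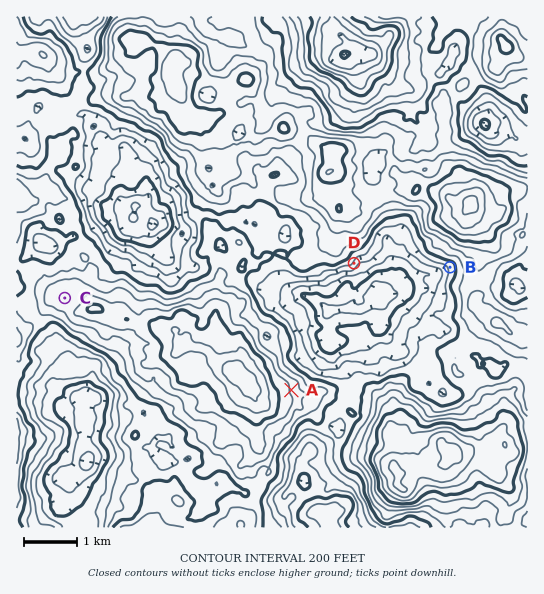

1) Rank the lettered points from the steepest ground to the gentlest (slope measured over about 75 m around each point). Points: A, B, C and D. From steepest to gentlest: D B A C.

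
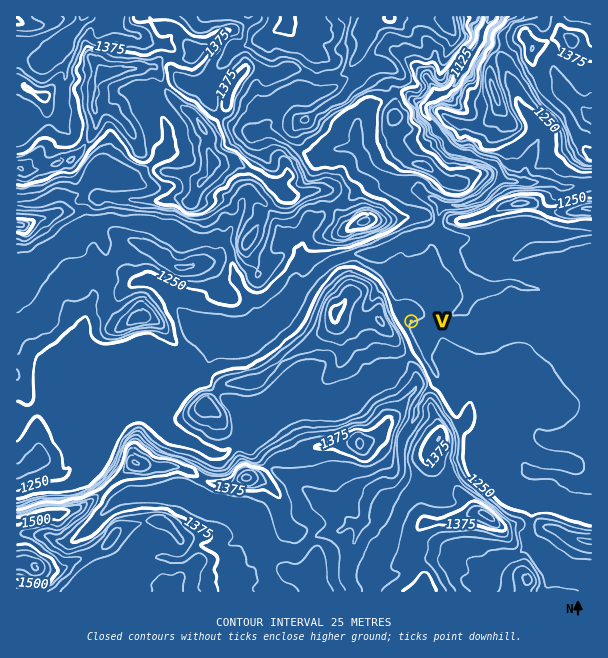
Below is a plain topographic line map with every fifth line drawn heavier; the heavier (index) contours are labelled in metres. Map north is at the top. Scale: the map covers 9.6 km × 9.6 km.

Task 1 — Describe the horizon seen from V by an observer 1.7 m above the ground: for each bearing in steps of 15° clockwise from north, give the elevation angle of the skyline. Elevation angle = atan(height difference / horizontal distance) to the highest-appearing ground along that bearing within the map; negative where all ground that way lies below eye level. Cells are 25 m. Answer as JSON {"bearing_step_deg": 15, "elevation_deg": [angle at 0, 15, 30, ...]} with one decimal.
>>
{"bearing_step_deg": 15, "elevation_deg": [1.5, 1.5, 1.9, 2.1, 0.9, -0.4, -0.2, 0.0, 0.6, 0.7, 0.9, 5.0, 4.8, 6.6, 10.7, 13.7, 15.2, 15.5, 14.6, 12.1, 9.1, 3.9, 5.1, 3.6]}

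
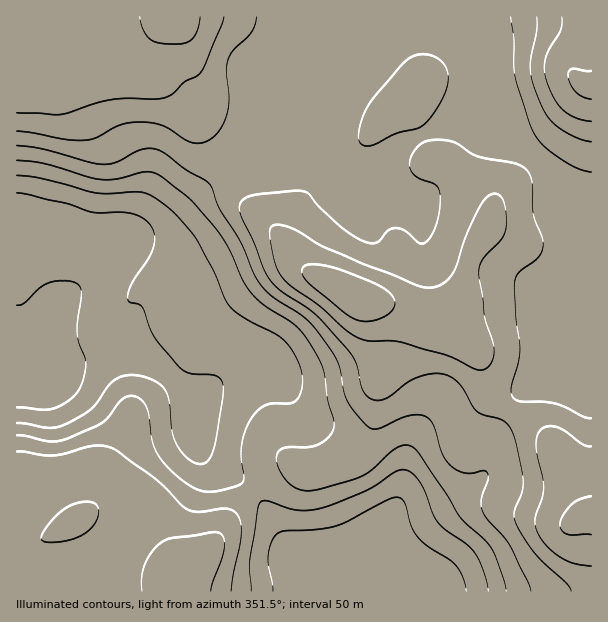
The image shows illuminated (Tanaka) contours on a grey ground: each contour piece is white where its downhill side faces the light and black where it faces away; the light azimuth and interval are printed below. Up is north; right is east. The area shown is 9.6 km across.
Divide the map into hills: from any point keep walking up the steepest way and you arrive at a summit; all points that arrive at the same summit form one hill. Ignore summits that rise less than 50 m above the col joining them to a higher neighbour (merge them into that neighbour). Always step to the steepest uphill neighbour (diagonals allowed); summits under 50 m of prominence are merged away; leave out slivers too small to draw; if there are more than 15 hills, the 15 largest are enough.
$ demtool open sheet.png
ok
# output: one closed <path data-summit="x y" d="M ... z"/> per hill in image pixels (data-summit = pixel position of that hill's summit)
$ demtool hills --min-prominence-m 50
<path data-summit="354 296" d="M425 16l-138 0-4 26-18 44 3 16 0 18-8 20-24 26-30 21-39 37-12 6-35 11-34 37-30 28-1 5 0 57-3 12 3-2 3-7 11-9 44-10 21 2 24 13 22 22 0 12 2 9 20 45 16 14 24 12 18 19 28 46 20 46 95-1 0-25-11-24-4-17 11-8 36-9 26-14 19-14 6-9 4-24 8-19 12-23 18-19 25-62 0-57 5-12 1-16-13-35 0-36-16-16-21-14-9-10-13-30-7-38-12-19-22-17z"/><path data-summit="171 17" d="M285 16l-269 1 0 207 38 4 11 6 13 15 6 14 0 12-6 9 0 2 42-45 35-11 12-6 39-37 30-21 24-26 8-20 0-18-3-16 18-44 3-13z"/><path data-summit="194 564" d="M128 352l-24 2-35 8-6 4-5 5-3 7-8 7-15 0-16-5 0 211 290 1-12-34-34-58-18-19-24-12-16-14-20-45-2-9 0-12-22-22z"/><path data-summit="591 516" d="M546 169l0 35 13 35-1 16-5 12 0 57-3 9-22 53-18 19-12 23-8 19-4 24-6 9-19 14-26 14-36 9-11 8 4 17 11 24 1 26 188-1 0-405-22-4-16-7z"/><path data-summit="591 86" d="M591 16l-165 1 20 7 15 10 11 13 9 18 7 37 8 18 9 14 25 18 24 23 27 11 11-1z"/>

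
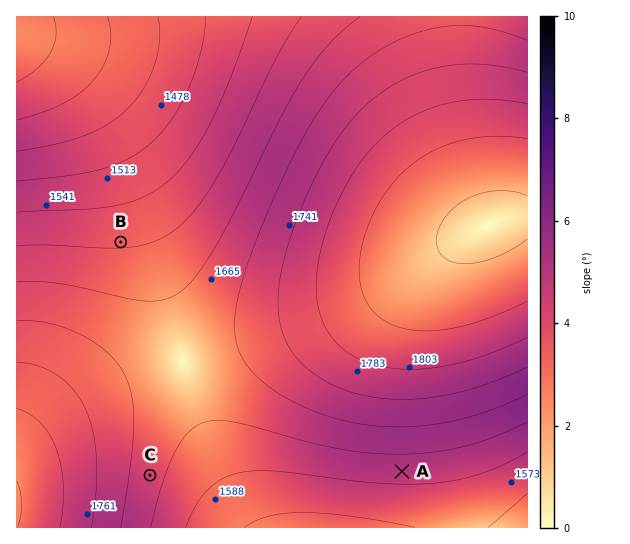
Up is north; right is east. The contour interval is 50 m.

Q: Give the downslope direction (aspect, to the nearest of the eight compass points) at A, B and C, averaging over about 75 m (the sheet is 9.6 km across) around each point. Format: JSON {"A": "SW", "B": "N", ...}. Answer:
{"A": "S", "B": "N", "C": "E"}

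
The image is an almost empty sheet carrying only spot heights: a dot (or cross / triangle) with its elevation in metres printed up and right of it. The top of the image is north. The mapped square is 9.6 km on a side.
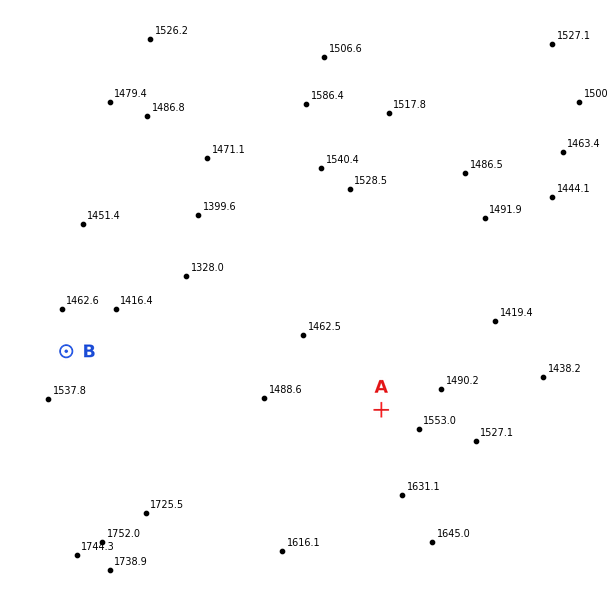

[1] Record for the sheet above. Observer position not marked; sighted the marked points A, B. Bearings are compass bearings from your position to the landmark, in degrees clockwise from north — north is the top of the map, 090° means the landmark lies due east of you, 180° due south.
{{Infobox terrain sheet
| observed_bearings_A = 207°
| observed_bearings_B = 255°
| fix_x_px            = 466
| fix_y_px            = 244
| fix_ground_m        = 1470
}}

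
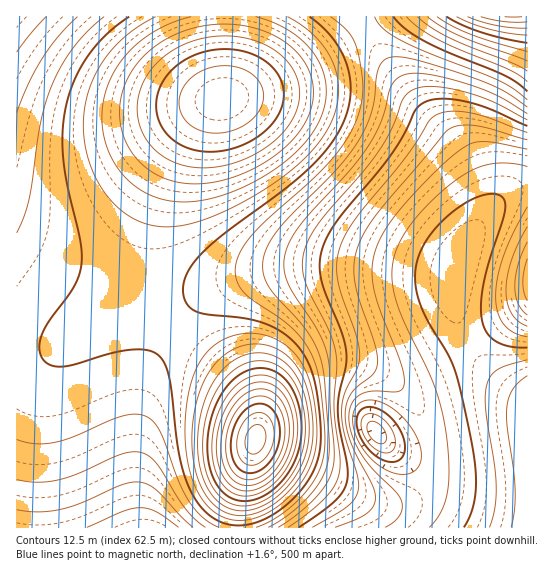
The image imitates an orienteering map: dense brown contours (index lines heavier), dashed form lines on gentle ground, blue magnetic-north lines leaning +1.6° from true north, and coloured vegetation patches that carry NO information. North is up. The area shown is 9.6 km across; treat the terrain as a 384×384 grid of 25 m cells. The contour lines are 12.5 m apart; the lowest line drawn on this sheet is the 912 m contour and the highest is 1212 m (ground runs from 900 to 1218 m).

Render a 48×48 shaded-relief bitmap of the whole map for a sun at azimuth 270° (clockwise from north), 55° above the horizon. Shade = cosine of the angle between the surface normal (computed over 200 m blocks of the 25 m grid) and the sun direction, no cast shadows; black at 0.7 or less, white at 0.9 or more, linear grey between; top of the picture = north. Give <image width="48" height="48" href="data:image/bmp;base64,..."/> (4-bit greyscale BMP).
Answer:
<image width="48" height="48" href="data:image/bmp;base64,Qk32BAAAAAAAAHYAAAAoAAAAMAAAADAAAAABAAQAAAAAAIAEAAATCwAAEwsAABAAAAAAAAAAAAAAABEREQAiIiIAMzMzAERERABVVVUAZmZmAHd3dwCIiIgAmZmZAKqqqgC7u7sAzMzMAN3d3QDu7u4A////AJmZmYiImZqru7qYZlVmeIiIiIiIiIiIh5mZmYiImZq7zMuYZVVWd4iIiIiIiIiHd5mZmYiImZq8zcuoZURFZ3eIiIiIiIiHd5mZmZiJmaq83dy5dUM0Vnd3eImYiIh3d5mZmZiJmaq83u25dTMzRWZneJmZiIh3d5mZmZmZmaq83u3KdTIjRFVWeJmZiId3d5mZmZmZmaq83u7bhTIiM0RFeaqZiId3d5mZmZmZmaq83u7bhjIRIiI1m7qZiId3d5mZmZmZmaq83u7blkIREREnrLqZiId3d5mZmZmZmZq83u7bl0IREAFIvLqYiId3d5mZmZmZmZq8ze7bl0MRAAJZu6mYiId3iJmZmZmZmZqrzd3bl1MhESR5qpmIiIiIiJmZmZmZmZqrvN3Ll1QiIjV5mZiIiIiIiJmZmZmZmZmqvMzLmGQzM0Z4iIiIiIiIiJmZmZmZmZmqq7u6mGVERFZ4iIiIiIiIiJmZmZmZmZmaqru6mHZUVWd3iIiIiImZiJmZmZmZmZmZqqqqmHZVVmd3eIiIiJmZmZmZmZmZmZmZmqqpmHdmZmd3d4iIiZmamZmZmZmZmZmZmZmZiHdmZnd3d4iIiZqqqpmZmZmZmZmZmZmZiHd3d3d3d4iImaqrupmZmZmZmZmZmZmYiId3d3d3d4iImaq7u5mZmZmZmZmZmZiIiId3d3d3d4iImaq7zJmZmZmZmZmZmYiIiId3d3d3eIiImaq8zJmZmZmZmZmZmIiIiId3d3d3eIiImaq8zJmZmZmZmZmZmIiIiId3d3d3eIiImaq8zJmZmZmZmZmZmIiIiHd3d3d3iIiImZq7zJmZmZmZmZmZmIiIiHd3d3d3iIiIiZqrzJmZmZmZmZmZmIiIiHd3d3d3eIiIiZmrvJmZmZmZmZmZmIiIiHd3d3d3eIiIiJmqu6qqqqqZmZmZmYiIiHd3d3d3d4iIiJmaq6qqqqqqmZmZmYiIiHd3d3d3d4iIiJmZqqqqqqqqqpmZmYiIiHd3d3d3d3iIiImZmqqqqqqqqqmZmZiIh3d3d3d3d3iIiImZmaqqqqqqqqqZmZiIh3d3d3d3d3eIiImZmaqqqqqqqqqpmZiIiHd3d3d3d3eIiImZmaqqqqqqqqqqmZmIiHd3d3d3d3eIiImZmaqqqqqqqqqqmZmIiHd3d3d3d3eIiJmZqqqqqqqqqqqqqZmIiHd3d3d3d3d4iZmqqqqqqqqqqqqqqZmIiHd3d2Z3d3eIiZqqu6qqqqu7uqqqqZmYiHd3d2Znd3iImZqqu6qqqqu7u6qqqZmYiHd3d2Z3d4iJmaqru6qqqqu7u6qqqZmYiHd3d3d3eIiZmqqru6qqqqu7uqqqqZmYiHd3d3d3iImZqqqqu6qqqqqqqqqqqZmYiId3d3d4iZmqqqqqqqqqqqqqqqqqqZmYiId3d3eImZqqqqqqqqqqqqqqqqqqqZmYiId3d3iJmaqqqqqqqaqqqqqqqqqqqZmYiIh3d4iZqqu7u6qpmaqqqqqqqqqqmZmYiIh3eImaq7u7u7qpmQ=="/>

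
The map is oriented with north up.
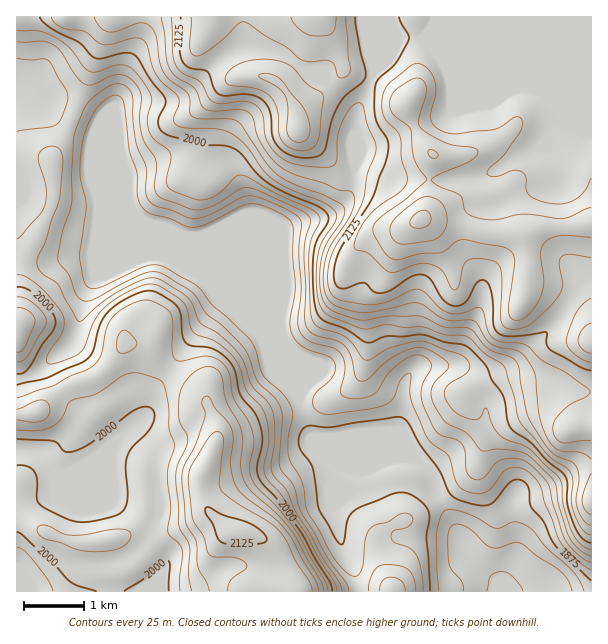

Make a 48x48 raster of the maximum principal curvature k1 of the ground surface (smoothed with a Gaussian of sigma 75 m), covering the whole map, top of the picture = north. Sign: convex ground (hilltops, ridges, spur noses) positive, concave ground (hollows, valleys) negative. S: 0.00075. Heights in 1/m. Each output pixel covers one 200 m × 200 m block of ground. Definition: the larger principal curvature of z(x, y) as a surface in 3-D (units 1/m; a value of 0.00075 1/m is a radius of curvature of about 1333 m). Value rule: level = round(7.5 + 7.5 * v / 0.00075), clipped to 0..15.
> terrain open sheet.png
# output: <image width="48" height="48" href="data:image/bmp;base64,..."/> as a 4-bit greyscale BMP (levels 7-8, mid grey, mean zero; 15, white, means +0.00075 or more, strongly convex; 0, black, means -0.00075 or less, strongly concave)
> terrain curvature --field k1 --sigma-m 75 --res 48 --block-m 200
<image width="48" height="48" href="data:image/bmp;base64,Qk32BAAAAAAAAHYAAAAoAAAAMAAAADAAAAABAAQAAAAAAIAEAAATCwAAEwsAABAAAAAAAAAAAAAAABEREQAiIiIAMzMzAERERABVVVUAZmZmAHd3dwCIiIgAmZmZAKqqqgC7u7sAzMzMAN3d3QDu7u4A////AHd5mIiIh4mpmqqZnf//y83LmZmYd4h2a3eKmJmrmHm7mYiIr/uYecvMh4iHd4h2fGepiIiJuWatp3iJ39dma7m8l3iJh4iHjmipqqqYinV8yYms/5Z3i5ecp3eKh3iav6vd3u/riaiKvMzP/Zh3mpeblmaKl3irz73ah4mrmJu8y7zf6YiImqmrp2aKqId4z5qXd3d5uHjNy7vNt2d4mZq7unebmamI35l3d3d3uHffuqqrqGd4iImqmqmriJmb36h3d3d4uIjumaqYuod4h4iZeLu7dlZoz6mHiHiIuJrvqql1iYiIiImZh5vLdUZ4v5mIiIiJqJrP2YqGaJiHd4iIh5rbhmeszYd5mIeJmHef+Yqod3h3d4h4iXjLmHjOuYiImYeIiHaL/Jq5dWeId4d4qme6u5vuuZqpiZh3eJma7am6h2iHd4d4q4q5vL3t3f/bmbqHdnup3JqqqqqYeId3mquomqy6qd7qeJqodnq624mrqbzKmamZmbuGZ6uZl3ndqIiIiJqq24iJl5vduqmavLqHZ7qIiIiN/sl2eJqb3JhXh4eM24d5qrupmaqIidl4rO6Xeaqr3bhnd3ZJ/YdmiYiId5mHi/l3Zq3Jmqmr27qHiIZH3ZlUaYaKh4qZrPlodYzKmqmauZmIiahnzJqWepaduau83fuqmJzZismJqYiInNp3y3m6mpeu+7qJvN3tqazrisqYiHiIm+2Yumiam6m7/8l3m8y6mavuu8y4eIeIid/Lu5mYm9yor+qYmtqIeImt7MvJd4iHd6/9zdqIm+yYnuqZiMmalleJzqiZh3iHdo78mcuIm9qHjOqZiLh5p2eIraeIiIiHd438hpyGe8l3itqId6p4h3d4iph4iIiIiKz/l5yni5h3edp2eJuYh3d4iIiIiIiIibvfyJy5mneIibp2eIu4eIiId3iIiIh3eLqv+6u6qpq8y6qZmYrJeIiIiHipiHd3V5d5/szty6u7u7zd3XjLiIiImXi7mHd3Z3eIrKveypd3eJmZq3etmYiIvaqsuXVniaq6i6eMy6iIiId2enedqIiIrdu83LqavNy7iqZ7uImamYd2aneup3d3ebuqq7u7u5m6mrdquHiHipiHeoiup3eHeaqYiImaqZvJiLmKyqmHiYiImZq9t3iJmZmZh2eLvN24domb7u7bmHd4mJmb13eJu5iIh4ms3+uHdoeO6pq8uXeIh4h56Xd4vMuYd5qq38l2eJjPlWiIvJiId4d33Hd4u83sl3Zo3rqHebvtdWeHi6mHd4d3roZYqXiu2XVq7KqneL3sh3iHeqiHd3h3jLZWiYd53qit6orJebzeqYd3iIiIiHd4i8hmiaqavv//yHisuqm+yYd4iIiIiHh4itqJqr3Lus3bmHeMuIetuId4iIiIiIhWicqZmazrmIiIiJech3esmIeIiIiIiIdWmauId4rcmHeIeJish3eKiHeIiHeHh5iJypuoh4q8uIeIiJnLd4eJh3eHeHeIh93//LzMupmruZiZmavId4iqiHd4h4iIiA=="/>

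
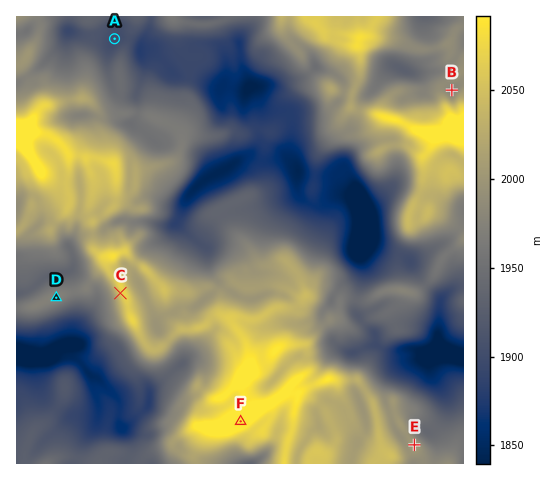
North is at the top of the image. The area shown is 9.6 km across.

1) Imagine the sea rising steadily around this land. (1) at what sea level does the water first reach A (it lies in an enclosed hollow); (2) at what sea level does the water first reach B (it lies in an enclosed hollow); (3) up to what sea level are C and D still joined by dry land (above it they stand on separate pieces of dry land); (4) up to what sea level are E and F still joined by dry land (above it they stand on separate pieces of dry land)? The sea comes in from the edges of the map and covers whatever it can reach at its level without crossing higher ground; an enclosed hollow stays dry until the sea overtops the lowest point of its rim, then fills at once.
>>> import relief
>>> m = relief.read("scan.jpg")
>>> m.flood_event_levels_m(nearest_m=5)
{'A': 1910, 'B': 1985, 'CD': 1965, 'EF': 1995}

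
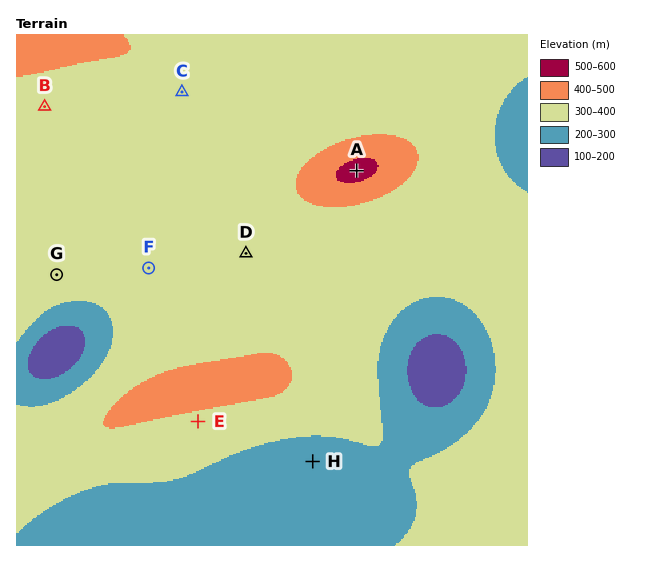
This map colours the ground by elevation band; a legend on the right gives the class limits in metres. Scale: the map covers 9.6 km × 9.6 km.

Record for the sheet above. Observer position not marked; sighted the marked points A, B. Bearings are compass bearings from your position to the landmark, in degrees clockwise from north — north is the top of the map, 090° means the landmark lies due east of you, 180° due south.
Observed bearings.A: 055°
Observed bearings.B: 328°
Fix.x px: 167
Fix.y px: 303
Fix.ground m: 360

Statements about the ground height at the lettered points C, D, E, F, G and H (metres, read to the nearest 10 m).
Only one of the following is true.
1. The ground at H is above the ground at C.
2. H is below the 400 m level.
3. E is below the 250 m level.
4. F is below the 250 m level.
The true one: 2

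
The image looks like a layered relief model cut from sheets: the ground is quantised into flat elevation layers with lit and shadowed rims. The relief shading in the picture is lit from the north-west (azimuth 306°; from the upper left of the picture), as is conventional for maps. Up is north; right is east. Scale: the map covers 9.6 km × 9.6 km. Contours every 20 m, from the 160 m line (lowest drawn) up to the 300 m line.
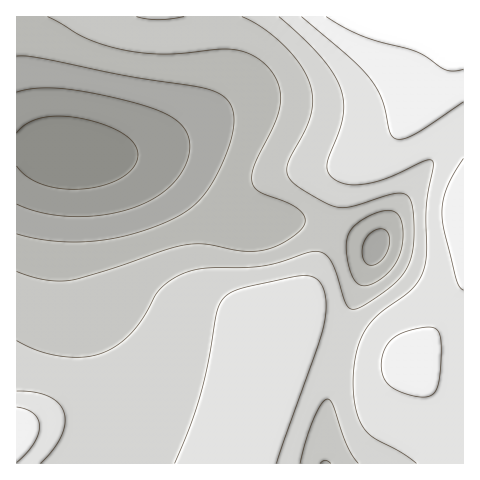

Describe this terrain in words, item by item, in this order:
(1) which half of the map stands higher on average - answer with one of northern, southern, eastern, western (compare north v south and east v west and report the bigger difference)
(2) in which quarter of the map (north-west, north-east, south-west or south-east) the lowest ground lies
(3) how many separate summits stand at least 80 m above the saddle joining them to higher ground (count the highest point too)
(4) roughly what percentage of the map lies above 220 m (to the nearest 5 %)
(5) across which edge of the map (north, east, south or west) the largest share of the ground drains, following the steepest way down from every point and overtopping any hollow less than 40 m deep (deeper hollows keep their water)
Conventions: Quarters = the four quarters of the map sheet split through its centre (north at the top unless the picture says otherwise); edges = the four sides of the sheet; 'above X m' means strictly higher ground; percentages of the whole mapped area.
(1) Taken as a whole, the eastern half is higher than the western.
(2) Look to the north-west quarter for the lowest ground.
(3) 1 summit rises at least 80 m above its surroundings.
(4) About 70 % of the map lies above 220 m.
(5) Drainage is mainly to the west: more ground falls towards that edge than towards any other.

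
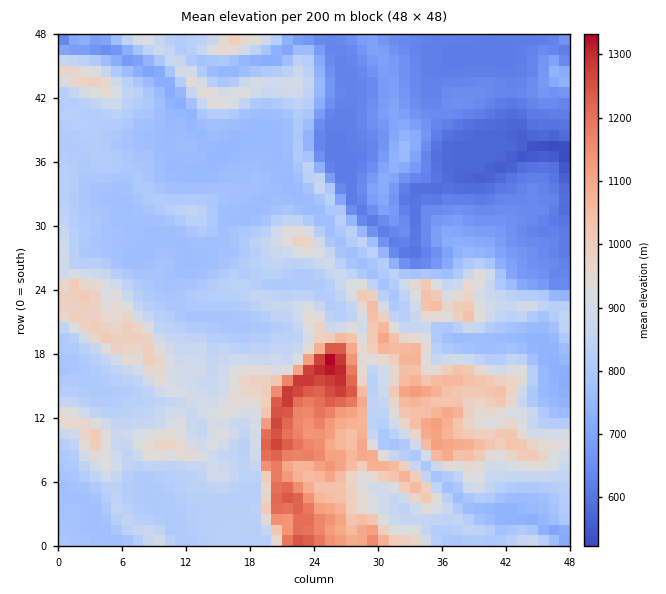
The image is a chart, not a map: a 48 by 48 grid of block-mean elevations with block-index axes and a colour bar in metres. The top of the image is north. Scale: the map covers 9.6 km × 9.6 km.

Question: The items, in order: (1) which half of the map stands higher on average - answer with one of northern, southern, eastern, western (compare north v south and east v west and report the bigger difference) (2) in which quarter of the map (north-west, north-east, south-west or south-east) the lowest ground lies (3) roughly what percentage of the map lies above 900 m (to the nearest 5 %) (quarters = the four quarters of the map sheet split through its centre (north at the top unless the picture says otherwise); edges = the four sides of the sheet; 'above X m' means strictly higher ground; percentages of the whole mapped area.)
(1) On average the southern half of the map is the higher ground.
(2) The lowest ground is in the north-east quarter.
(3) Roughly 25 % of the ground is higher than 900 m.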